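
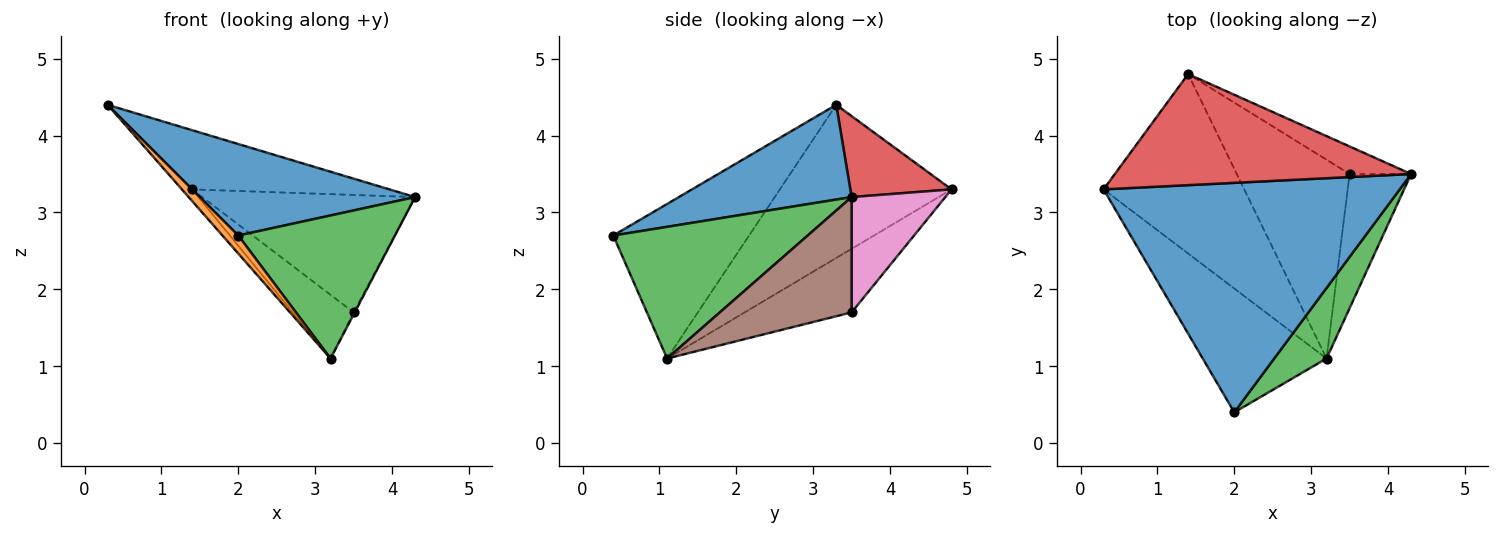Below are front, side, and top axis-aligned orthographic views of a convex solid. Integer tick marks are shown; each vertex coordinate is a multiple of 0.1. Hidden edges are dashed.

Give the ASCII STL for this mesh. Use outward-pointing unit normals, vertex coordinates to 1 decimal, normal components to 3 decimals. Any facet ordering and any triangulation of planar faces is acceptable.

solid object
 facet normal 0.285 -0.355 0.890
  outer loop
   vertex 2.0 0.4 2.7
   vertex 4.3 3.5 3.2
   vertex 0.3 3.3 4.4
  endloop
 endfacet
 facet normal -0.777 -0.091 -0.623
  outer loop
   vertex 3.2 1.1 1.1
   vertex 2.0 0.4 2.7
   vertex 0.3 3.3 4.4
  endloop
 endfacet
 facet normal 0.744 -0.600 0.296
  outer loop
   vertex 3.2 1.1 1.1
   vertex 4.3 3.5 3.2
   vertex 2.0 0.4 2.7
  endloop
 endfacet
 facet normal 0.235 0.457 0.858
  outer loop
   vertex 1.4 4.8 3.3
   vertex 0.3 3.3 4.4
   vertex 4.3 3.5 3.2
  endloop
 endfacet
 facet normal -0.736 0.044 -0.676
  outer loop
   vertex 1.4 4.8 3.3
   vertex 3.2 1.1 1.1
   vertex 0.3 3.3 4.4
  endloop
 endfacet
 facet normal 0.882 0.007 -0.471
  outer loop
   vertex 3.5 3.5 1.7
   vertex 4.3 3.5 3.2
   vertex 3.2 1.1 1.1
  endloop
 endfacet
 facet normal 0.394 0.895 -0.210
  outer loop
   vertex 3.5 3.5 1.7
   vertex 1.4 4.8 3.3
   vertex 4.3 3.5 3.2
  endloop
 endfacet
 facet normal -0.473 0.269 -0.839
  outer loop
   vertex 3.5 3.5 1.7
   vertex 3.2 1.1 1.1
   vertex 1.4 4.8 3.3
  endloop
 endfacet
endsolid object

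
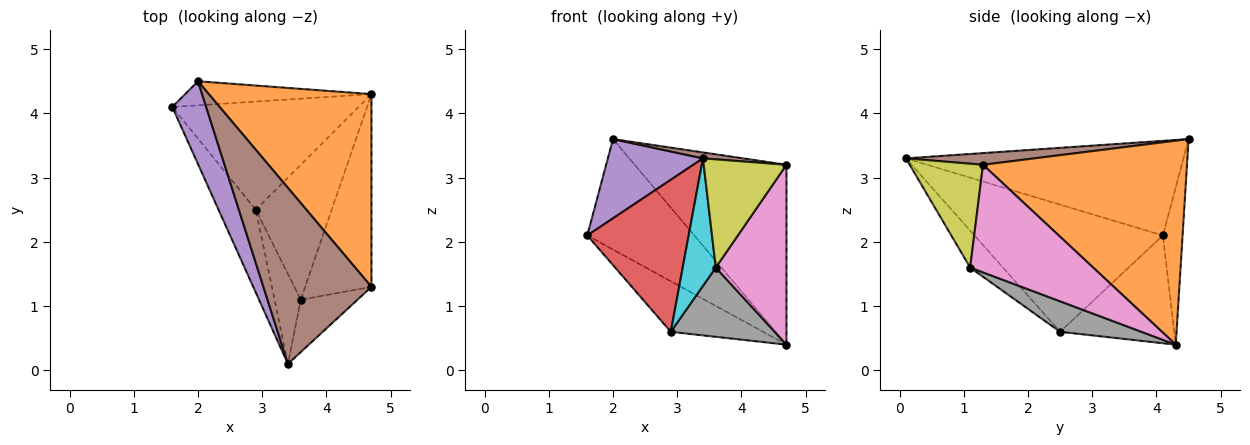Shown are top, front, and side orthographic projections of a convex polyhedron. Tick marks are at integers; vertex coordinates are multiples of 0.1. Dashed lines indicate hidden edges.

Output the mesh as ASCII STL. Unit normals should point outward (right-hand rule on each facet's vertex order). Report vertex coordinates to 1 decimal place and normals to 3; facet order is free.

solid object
 facet normal -0.177 0.962 -0.209
  outer loop
   vertex 2.0 4.5 3.6
   vertex 4.7 4.3 0.4
   vertex 1.6 4.1 2.1
  endloop
 endfacet
 facet normal 0.676 0.503 0.539
  outer loop
   vertex 2.0 4.5 3.6
   vertex 4.7 1.3 3.2
   vertex 4.7 4.3 0.4
  endloop
 endfacet
 facet normal -0.464 0.375 -0.802
  outer loop
   vertex 2.9 2.5 0.6
   vertex 1.6 4.1 2.1
   vertex 4.7 4.3 0.4
  endloop
 endfacet
 facet normal -0.853 -0.459 -0.250
  outer loop
   vertex 3.4 0.1 3.3
   vertex 1.6 4.1 2.1
   vertex 2.9 2.5 0.6
  endloop
 endfacet
 facet normal -0.896 -0.307 0.321
  outer loop
   vertex 3.4 0.1 3.3
   vertex 2.0 4.5 3.6
   vertex 1.6 4.1 2.1
  endloop
 endfacet
 facet normal 0.107 -0.034 0.994
  outer loop
   vertex 3.4 0.1 3.3
   vertex 4.7 1.3 3.2
   vertex 2.0 4.5 3.6
  endloop
 endfacet
 facet normal 0.765 -0.440 -0.471
  outer loop
   vertex 3.6 1.1 1.6
   vertex 4.7 4.3 0.4
   vertex 4.7 1.3 3.2
  endloop
 endfacet
 facet normal 0.337 -0.430 -0.838
  outer loop
   vertex 3.6 1.1 1.6
   vertex 2.9 2.5 0.6
   vertex 4.7 4.3 0.4
  endloop
 endfacet
 facet normal 0.623 -0.704 -0.341
  outer loop
   vertex 3.6 1.1 1.6
   vertex 4.7 1.3 3.2
   vertex 3.4 0.1 3.3
  endloop
 endfacet
 facet normal -0.630 -0.635 -0.447
  outer loop
   vertex 3.6 1.1 1.6
   vertex 3.4 0.1 3.3
   vertex 2.9 2.5 0.6
  endloop
 endfacet
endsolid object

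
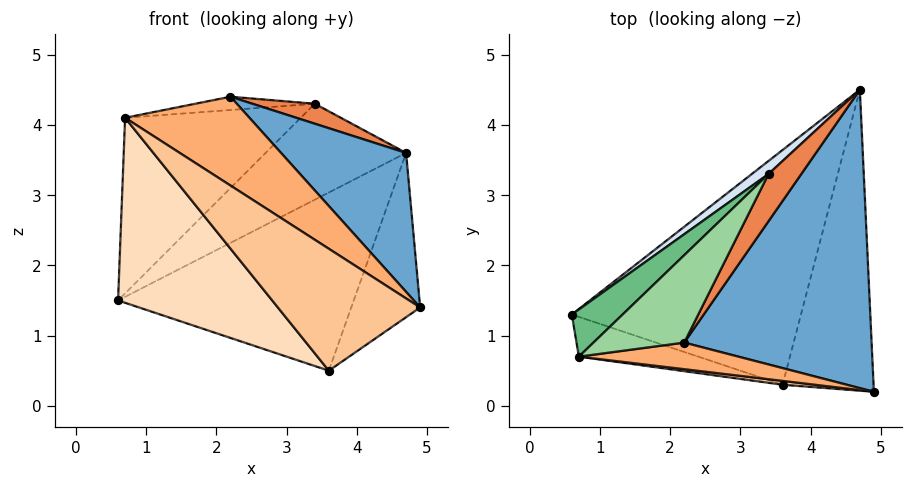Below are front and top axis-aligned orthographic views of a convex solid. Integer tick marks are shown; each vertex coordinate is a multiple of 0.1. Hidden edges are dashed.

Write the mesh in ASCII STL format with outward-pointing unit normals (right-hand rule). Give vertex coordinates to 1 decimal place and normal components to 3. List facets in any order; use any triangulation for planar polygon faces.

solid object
 facet normal 0.668 -0.314 0.675
  outer loop
   vertex 2.2 0.9 4.4
   vertex 4.9 0.2 1.4
   vertex 4.7 4.5 3.6
  endloop
 endfacet
 facet normal -0.064 0.603 -0.795
  outer loop
   vertex 3.6 0.3 0.5
   vertex 0.6 1.3 1.5
   vertex 4.7 4.5 3.6
  endloop
 endfacet
 facet normal 0.542 0.403 -0.738
  outer loop
   vertex 3.6 0.3 0.5
   vertex 4.7 4.5 3.6
   vertex 4.9 0.2 1.4
  endloop
 endfacet
 facet normal -0.644 0.758 0.103
  outer loop
   vertex 3.4 3.3 4.3
   vertex 4.7 4.5 3.6
   vertex 0.6 1.3 1.5
  endloop
 endfacet
 facet normal 0.650 -0.296 0.700
  outer loop
   vertex 3.4 3.3 4.3
   vertex 2.2 0.9 4.4
   vertex 4.7 4.5 3.6
  endloop
 endfacet
 facet normal 0.070 -0.956 0.286
  outer loop
   vertex 0.7 0.7 4.1
   vertex 4.9 0.2 1.4
   vertex 2.2 0.9 4.4
  endloop
 endfacet
 facet normal -0.098 -0.995 0.031
  outer loop
   vertex 0.7 0.7 4.1
   vertex 3.6 0.3 0.5
   vertex 4.9 0.2 1.4
  endloop
 endfacet
 facet normal -0.368 -0.909 -0.196
  outer loop
   vertex 0.7 0.7 4.1
   vertex 0.6 1.3 1.5
   vertex 3.6 0.3 0.5
  endloop
 endfacet
 facet normal -0.688 0.700 0.188
  outer loop
   vertex 0.7 0.7 4.1
   vertex 3.4 3.3 4.3
   vertex 0.6 1.3 1.5
  endloop
 endfacet
 facet normal -0.213 0.147 0.966
  outer loop
   vertex 0.7 0.7 4.1
   vertex 2.2 0.9 4.4
   vertex 3.4 3.3 4.3
  endloop
 endfacet
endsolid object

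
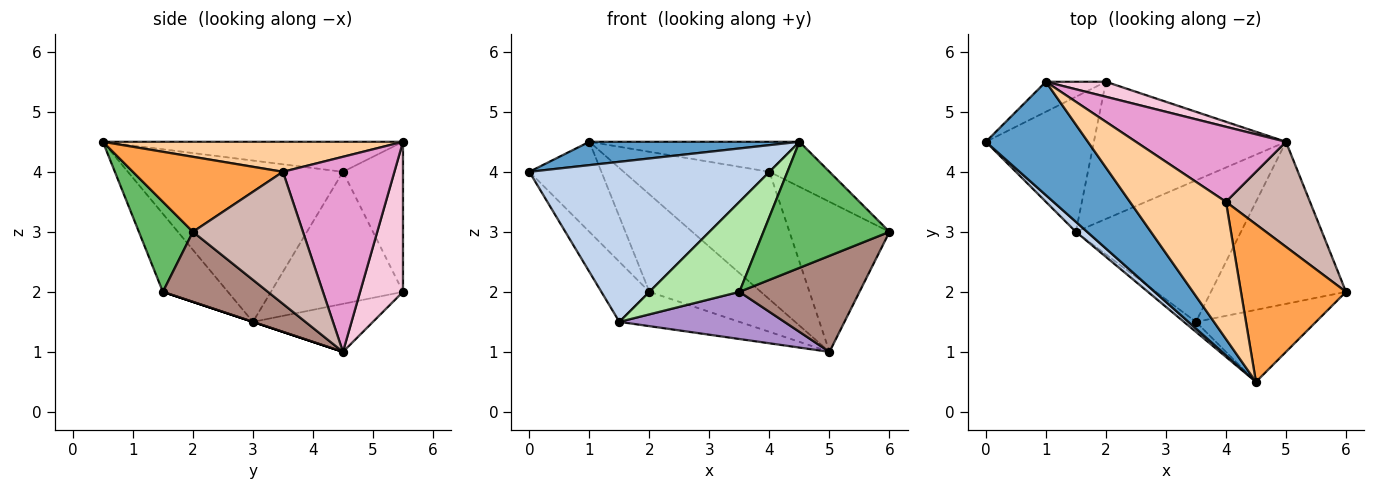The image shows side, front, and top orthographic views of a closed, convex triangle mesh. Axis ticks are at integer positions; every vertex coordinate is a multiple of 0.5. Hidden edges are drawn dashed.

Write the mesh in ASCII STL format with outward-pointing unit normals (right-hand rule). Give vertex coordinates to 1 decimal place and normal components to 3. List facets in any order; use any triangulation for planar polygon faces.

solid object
 facet normal -0.277 -0.194 0.941
  outer loop
   vertex 1.0 5.5 4.5
   vertex 0.0 4.5 4.0
   vertex 4.5 0.5 4.5
  endloop
 endfacet
 facet normal -0.667 -0.744 0.047
  outer loop
   vertex 1.5 3.0 1.5
   vertex 4.5 0.5 4.5
   vertex 0.0 4.5 4.0
  endloop
 endfacet
 facet normal 0.566 0.226 0.793
  outer loop
   vertex 4.0 3.5 4.0
   vertex 4.5 0.5 4.5
   vertex 6.0 2.0 3.0
  endloop
 endfacet
 facet normal 0.292 0.204 0.934
  outer loop
   vertex 4.0 3.5 4.0
   vertex 1.0 5.5 4.5
   vertex 4.5 0.5 4.5
  endloop
 endfacet
 facet normal 0.349 -0.814 -0.465
  outer loop
   vertex 3.5 1.5 2.0
   vertex 6.0 2.0 3.0
   vertex 4.5 0.5 4.5
  endloop
 endfacet
 facet normal -0.583 -0.807 -0.090
  outer loop
   vertex 3.5 1.5 2.0
   vertex 4.5 0.5 4.5
   vertex 1.5 3.0 1.5
  endloop
 endfacet
 facet normal -0.620 0.744 -0.248
  outer loop
   vertex 2.0 5.5 2.0
   vertex 0.0 4.5 4.0
   vertex 1.0 5.5 4.5
  endloop
 endfacet
 facet normal -0.745 0.271 -0.610
  outer loop
   vertex 2.0 5.5 2.0
   vertex 1.5 3.0 1.5
   vertex 0.0 4.5 4.0
  endloop
 endfacet
 facet normal 0.000 -0.316 -0.949
  outer loop
   vertex 5.0 4.5 1.0
   vertex 3.5 1.5 2.0
   vertex 1.5 3.0 1.5
  endloop
 endfacet
 facet normal -0.236 0.236 -0.943
  outer loop
   vertex 5.0 4.5 1.0
   vertex 1.5 3.0 1.5
   vertex 2.0 5.5 2.0
  endloop
 endfacet
 facet normal 0.407 -0.466 -0.786
  outer loop
   vertex 5.0 4.5 1.0
   vertex 6.0 2.0 3.0
   vertex 3.5 1.5 2.0
  endloop
 endfacet
 facet normal 0.669 0.609 0.426
  outer loop
   vertex 5.0 4.5 1.0
   vertex 4.0 3.5 4.0
   vertex 6.0 2.0 3.0
  endloop
 endfacet
 facet normal 0.550 0.720 0.423
  outer loop
   vertex 5.0 4.5 1.0
   vertex 1.0 5.5 4.5
   vertex 4.0 3.5 4.0
  endloop
 endfacet
 facet normal 0.355 0.924 0.142
  outer loop
   vertex 5.0 4.5 1.0
   vertex 2.0 5.5 2.0
   vertex 1.0 5.5 4.5
  endloop
 endfacet
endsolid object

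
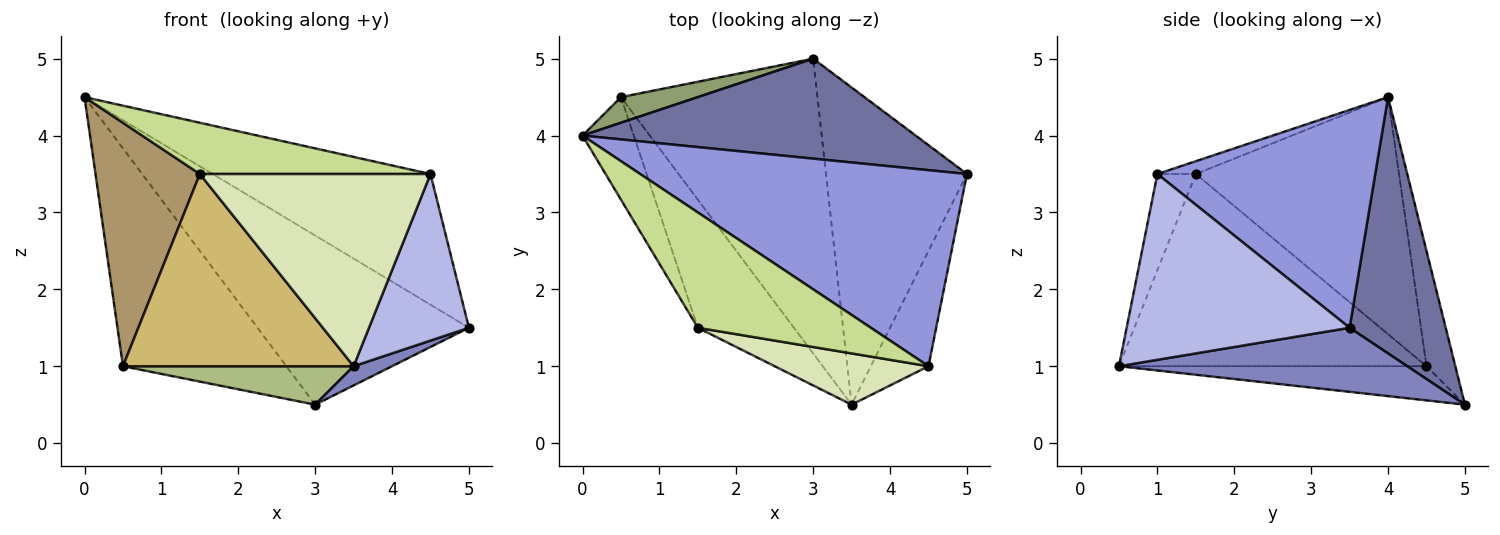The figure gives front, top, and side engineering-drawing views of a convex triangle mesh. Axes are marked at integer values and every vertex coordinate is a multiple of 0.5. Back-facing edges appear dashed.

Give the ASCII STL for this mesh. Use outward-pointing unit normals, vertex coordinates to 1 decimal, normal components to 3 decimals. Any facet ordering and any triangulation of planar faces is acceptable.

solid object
 facet normal 0.364 0.802 0.474
  outer loop
   vertex 3.0 5.0 0.5
   vertex 0.0 4.0 4.5
   vertex 5.0 3.5 1.5
  endloop
 endfacet
 facet normal 0.413 -0.055 -0.909
  outer loop
   vertex 3.0 5.0 0.5
   vertex 5.0 3.5 1.5
   vertex 3.5 0.5 1.0
  endloop
 endfacet
 facet normal 0.485 0.485 0.728
  outer loop
   vertex 4.5 1.0 3.5
   vertex 5.0 3.5 1.5
   vertex 0.0 4.0 4.5
  endloop
 endfacet
 facet normal 0.878 -0.394 -0.272
  outer loop
   vertex 4.5 1.0 3.5
   vertex 3.5 0.5 1.0
   vertex 5.0 3.5 1.5
  endloop
 endfacet
 facet normal -0.173 0.978 0.115
  outer loop
   vertex 0.5 4.5 1.0
   vertex 0.0 4.0 4.5
   vertex 3.0 5.0 0.5
  endloop
 endfacet
 facet normal -0.170 -0.127 -0.977
  outer loop
   vertex 0.5 4.5 1.0
   vertex 3.0 5.0 0.5
   vertex 3.5 0.5 1.0
  endloop
 endfacet
 facet normal -0.068 -0.405 0.912
  outer loop
   vertex 1.5 1.5 3.5
   vertex 4.5 1.0 3.5
   vertex 0.0 4.0 4.5
  endloop
 endfacet
 facet normal -0.159 -0.954 0.254
  outer loop
   vertex 1.5 1.5 3.5
   vertex 3.5 0.5 1.0
   vertex 4.5 1.0 3.5
  endloop
 endfacet
 facet normal -0.874 -0.449 -0.189
  outer loop
   vertex 1.5 1.5 3.5
   vertex 0.0 4.0 4.5
   vertex 0.5 4.5 1.0
  endloop
 endfacet
 facet normal -0.743 -0.557 -0.371
  outer loop
   vertex 1.5 1.5 3.5
   vertex 0.5 4.5 1.0
   vertex 3.5 0.5 1.0
  endloop
 endfacet
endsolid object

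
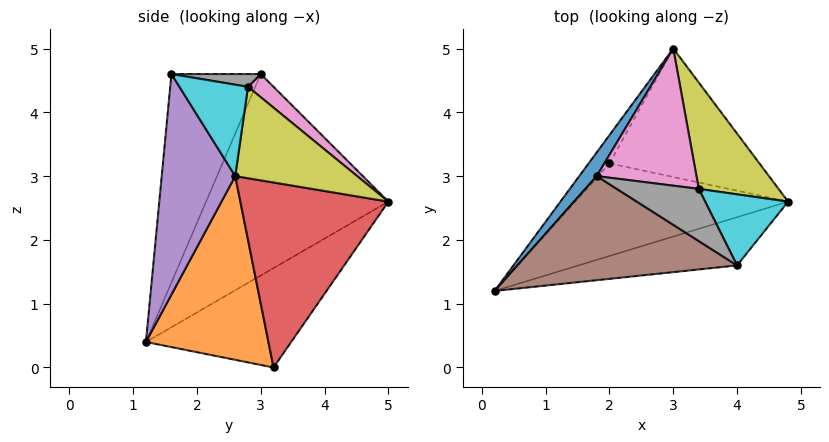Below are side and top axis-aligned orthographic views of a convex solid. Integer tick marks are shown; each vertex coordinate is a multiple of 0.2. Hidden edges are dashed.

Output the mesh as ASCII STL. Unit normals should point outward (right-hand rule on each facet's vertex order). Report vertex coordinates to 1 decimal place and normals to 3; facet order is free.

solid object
 facet normal -0.822 0.565 0.071
  outer loop
   vertex 1.8 3.0 4.6
   vertex 3.0 5.0 2.6
   vertex 0.2 1.2 0.4
  endloop
 endfacet
 facet normal 0.525 -0.594 -0.609
  outer loop
   vertex 2.0 3.2 0.0
   vertex 4.8 2.6 3.0
   vertex 0.2 1.2 0.4
  endloop
 endfacet
 facet normal -0.749 0.643 -0.157
  outer loop
   vertex 2.0 3.2 0.0
   vertex 0.2 1.2 0.4
   vertex 3.0 5.0 2.6
  endloop
 endfacet
 facet normal 0.701 0.431 -0.568
  outer loop
   vertex 2.0 3.2 0.0
   vertex 3.0 5.0 2.6
   vertex 4.8 2.6 3.0
  endloop
 endfacet
 facet normal 0.434 -0.846 -0.312
  outer loop
   vertex 4.0 1.6 4.6
   vertex 0.2 1.2 0.4
   vertex 4.8 2.6 3.0
  endloop
 endfacet
 facet normal -0.467 -0.734 0.493
  outer loop
   vertex 4.0 1.6 4.6
   vertex 1.8 3.0 4.6
   vertex 0.2 1.2 0.4
  endloop
 endfacet
 facet normal 0.174 0.642 0.747
  outer loop
   vertex 3.4 2.8 4.4
   vertex 3.0 5.0 2.6
   vertex 1.8 3.0 4.6
  endloop
 endfacet
 facet normal 0.149 0.235 0.960
  outer loop
   vertex 3.4 2.8 4.4
   vertex 1.8 3.0 4.6
   vertex 4.0 1.6 4.6
  endloop
 endfacet
 facet normal 0.625 0.559 0.545
  outer loop
   vertex 3.4 2.8 4.4
   vertex 4.8 2.6 3.0
   vertex 3.0 5.0 2.6
  endloop
 endfacet
 facet normal 0.667 0.434 0.605
  outer loop
   vertex 3.4 2.8 4.4
   vertex 4.0 1.6 4.6
   vertex 4.8 2.6 3.0
  endloop
 endfacet
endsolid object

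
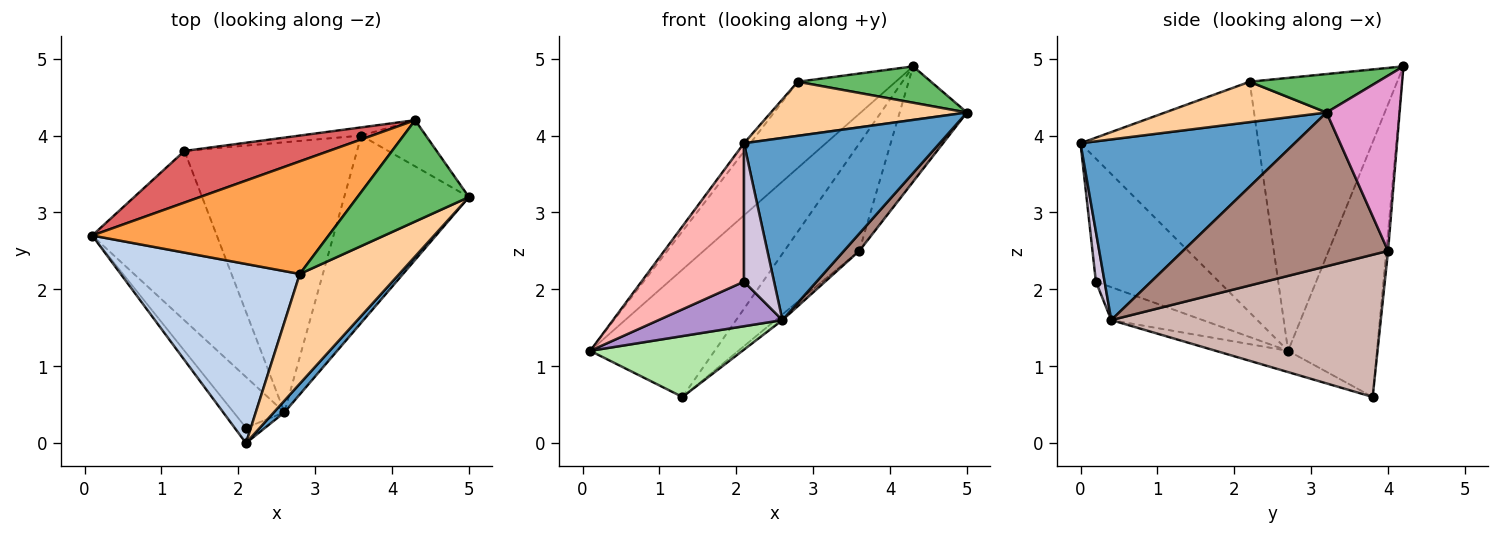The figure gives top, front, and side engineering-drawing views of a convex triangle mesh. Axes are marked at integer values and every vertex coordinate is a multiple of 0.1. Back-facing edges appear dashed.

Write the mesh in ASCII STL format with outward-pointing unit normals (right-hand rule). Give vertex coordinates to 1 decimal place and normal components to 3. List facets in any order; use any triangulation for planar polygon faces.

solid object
 facet normal 0.738 -0.674 0.043
  outer loop
   vertex 2.6 0.4 1.6
   vertex 5.0 3.2 4.3
   vertex 2.1 0.0 3.9
  endloop
 endfacet
 facet normal -0.790 0.028 0.613
  outer loop
   vertex 2.8 2.2 4.7
   vertex 0.1 2.7 1.2
   vertex 2.1 0.0 3.9
  endloop
 endfacet
 facet normal -0.676 0.448 0.585
  outer loop
   vertex 2.8 2.2 4.7
   vertex 4.3 4.2 4.9
   vertex 0.1 2.7 1.2
  endloop
 endfacet
 facet normal 0.342 -0.415 0.843
  outer loop
   vertex 2.8 2.2 4.7
   vertex 2.1 0.0 3.9
   vertex 5.0 3.2 4.3
  endloop
 endfacet
 facet normal 0.309 -0.321 0.895
  outer loop
   vertex 2.8 2.2 4.7
   vertex 5.0 3.2 4.3
   vertex 4.3 4.2 4.9
  endloop
 endfacet
 facet normal -0.159 -0.334 -0.929
  outer loop
   vertex 1.3 3.8 0.6
   vertex 2.6 0.4 1.6
   vertex 0.1 2.7 1.2
  endloop
 endfacet
 facet normal -0.552 0.773 0.313
  outer loop
   vertex 1.3 3.8 0.6
   vertex 0.1 2.7 1.2
   vertex 4.3 4.2 4.9
  endloop
 endfacet
 facet normal -0.766 -0.639 -0.071
  outer loop
   vertex 2.1 0.2 2.1
   vertex 2.1 0.0 3.9
   vertex 0.1 2.7 1.2
  endloop
 endfacet
 facet normal -0.438 -0.593 -0.675
  outer loop
   vertex 2.1 0.2 2.1
   vertex 0.1 2.7 1.2
   vertex 2.6 0.4 1.6
  endloop
 endfacet
 facet normal 0.276 -0.955 -0.106
  outer loop
   vertex 2.1 0.2 2.1
   vertex 2.6 0.4 1.6
   vertex 2.1 0.0 3.9
  endloop
 endfacet
 facet normal 0.775 -0.058 -0.629
  outer loop
   vertex 3.6 4.0 2.5
   vertex 5.0 3.2 4.3
   vertex 2.6 0.4 1.6
  endloop
 endfacet
 facet normal 0.636 0.016 -0.772
  outer loop
   vertex 3.6 4.0 2.5
   vertex 2.6 0.4 1.6
   vertex 1.3 3.8 0.6
  endloop
 endfacet
 facet normal 0.710 0.654 -0.262
  outer loop
   vertex 3.6 4.0 2.5
   vertex 4.3 4.2 4.9
   vertex 5.0 3.2 4.3
  endloop
 endfacet
 facet normal -0.024 0.997 -0.076
  outer loop
   vertex 3.6 4.0 2.5
   vertex 1.3 3.8 0.6
   vertex 4.3 4.2 4.9
  endloop
 endfacet
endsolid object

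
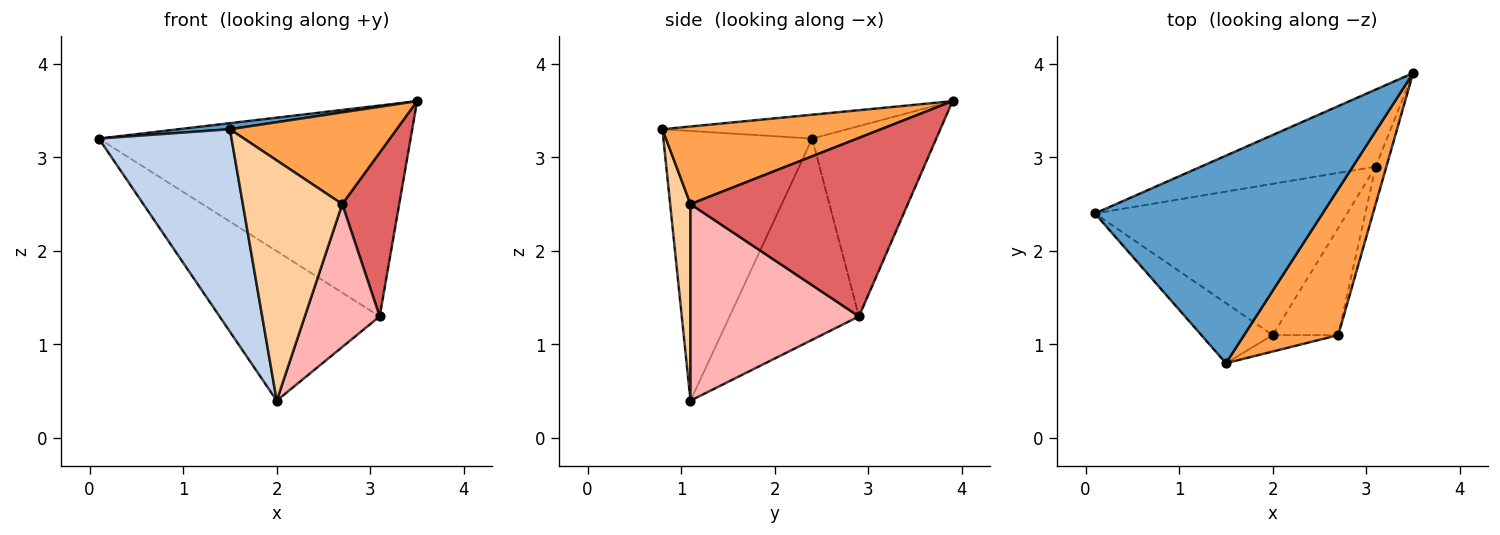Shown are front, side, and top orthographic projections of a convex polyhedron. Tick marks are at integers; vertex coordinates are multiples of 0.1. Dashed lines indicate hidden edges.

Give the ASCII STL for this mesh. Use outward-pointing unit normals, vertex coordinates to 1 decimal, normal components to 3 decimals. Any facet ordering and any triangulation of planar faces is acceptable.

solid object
 facet normal -0.104 -0.029 0.994
  outer loop
   vertex 1.5 0.8 3.3
   vertex 3.5 3.9 3.6
   vertex 0.1 2.4 3.2
  endloop
 endfacet
 facet normal -0.732 -0.653 -0.194
  outer loop
   vertex 2.0 1.1 0.4
   vertex 1.5 0.8 3.3
   vertex 0.1 2.4 3.2
  endloop
 endfacet
 facet normal 0.572 -0.436 0.695
  outer loop
   vertex 2.7 1.1 2.5
   vertex 3.5 3.9 3.6
   vertex 1.5 0.8 3.3
  endloop
 endfacet
 facet normal 0.200 -0.978 -0.067
  outer loop
   vertex 2.7 1.1 2.5
   vertex 1.5 0.8 3.3
   vertex 2.0 1.1 0.4
  endloop
 endfacet
 facet normal -0.350 0.880 -0.322
  outer loop
   vertex 3.1 2.9 1.3
   vertex 0.1 2.4 3.2
   vertex 3.5 3.9 3.6
  endloop
 endfacet
 facet normal -0.494 0.611 -0.619
  outer loop
   vertex 3.1 2.9 1.3
   vertex 2.0 1.1 0.4
   vertex 0.1 2.4 3.2
  endloop
 endfacet
 facet normal 0.966 -0.253 -0.058
  outer loop
   vertex 3.1 2.9 1.3
   vertex 3.5 3.9 3.6
   vertex 2.7 1.1 2.5
  endloop
 endfacet
 facet normal 0.874 -0.389 -0.291
  outer loop
   vertex 3.1 2.9 1.3
   vertex 2.7 1.1 2.5
   vertex 2.0 1.1 0.4
  endloop
 endfacet
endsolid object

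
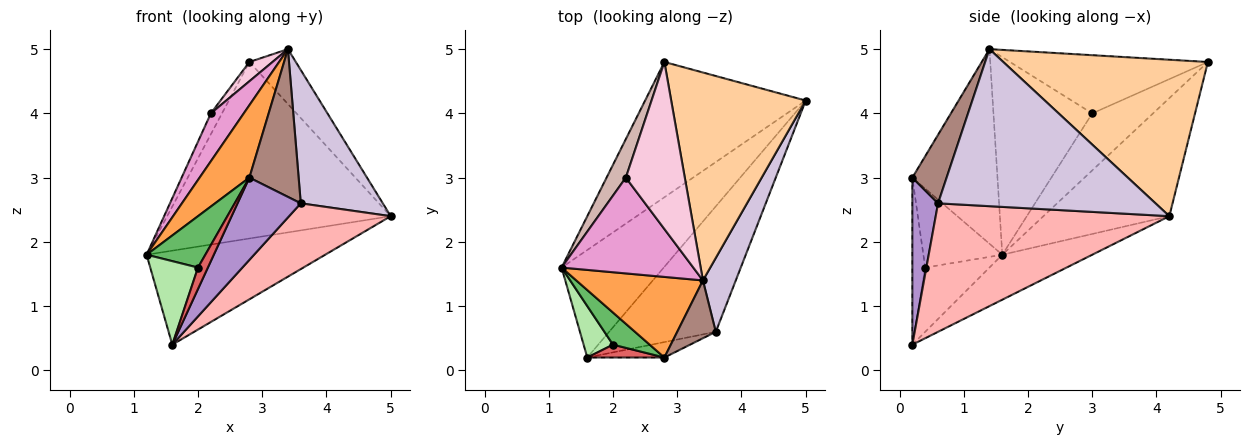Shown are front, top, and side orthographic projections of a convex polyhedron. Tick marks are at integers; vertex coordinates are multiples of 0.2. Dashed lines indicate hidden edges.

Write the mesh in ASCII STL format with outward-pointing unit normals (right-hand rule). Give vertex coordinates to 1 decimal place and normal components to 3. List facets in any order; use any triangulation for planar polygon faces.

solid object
 facet normal -0.408 0.725 -0.555
  outer loop
   vertex 2.8 4.8 4.8
   vertex 5.0 4.2 2.4
   vertex 1.2 1.6 1.8
  endloop
 endfacet
 facet normal -0.315 0.625 -0.715
  outer loop
   vertex 1.6 0.2 0.4
   vertex 1.2 1.6 1.8
   vertex 5.0 4.2 2.4
  endloop
 endfacet
 facet normal -0.753 -0.440 0.490
  outer loop
   vertex 3.4 1.4 5.0
   vertex 1.2 1.6 1.8
   vertex 2.8 0.2 3.0
  endloop
 endfacet
 facet normal 0.747 0.170 0.643
  outer loop
   vertex 3.4 1.4 5.0
   vertex 5.0 4.2 2.4
   vertex 2.8 4.8 4.8
  endloop
 endfacet
 facet normal -0.752 -0.559 0.350
  outer loop
   vertex 2.0 0.4 1.6
   vertex 2.8 0.2 3.0
   vertex 1.2 1.6 1.8
  endloop
 endfacet
 facet normal -0.754 -0.560 0.345
  outer loop
   vertex 2.0 0.4 1.6
   vertex 1.2 1.6 1.8
   vertex 1.6 0.2 0.4
  endloop
 endfacet
 facet normal -0.744 -0.573 0.344
  outer loop
   vertex 2.0 0.4 1.6
   vertex 1.6 0.2 0.4
   vertex 2.8 0.2 3.0
  endloop
 endfacet
 facet normal 0.730 -0.317 -0.606
  outer loop
   vertex 3.6 0.6 2.6
   vertex 1.6 0.2 0.4
   vertex 5.0 4.2 2.4
  endloop
 endfacet
 facet normal 0.371 -0.913 -0.171
  outer loop
   vertex 3.6 0.6 2.6
   vertex 2.8 0.2 3.0
   vertex 1.6 0.2 0.4
  endloop
 endfacet
 facet normal 0.918 -0.346 0.192
  outer loop
   vertex 3.6 0.6 2.6
   vertex 5.0 4.2 2.4
   vertex 3.4 1.4 5.0
  endloop
 endfacet
 facet normal 0.544 -0.782 0.306
  outer loop
   vertex 3.6 0.6 2.6
   vertex 3.4 1.4 5.0
   vertex 2.8 0.2 3.0
  endloop
 endfacet
 facet normal -0.933 0.171 0.316
  outer loop
   vertex 2.2 3.0 4.0
   vertex 2.8 4.8 4.8
   vertex 1.2 1.6 1.8
  endloop
 endfacet
 facet normal -0.802 -0.267 0.535
  outer loop
   vertex 2.2 3.0 4.0
   vertex 1.2 1.6 1.8
   vertex 3.4 1.4 5.0
  endloop
 endfacet
 facet normal -0.700 -0.082 0.709
  outer loop
   vertex 2.2 3.0 4.0
   vertex 3.4 1.4 5.0
   vertex 2.8 4.8 4.8
  endloop
 endfacet
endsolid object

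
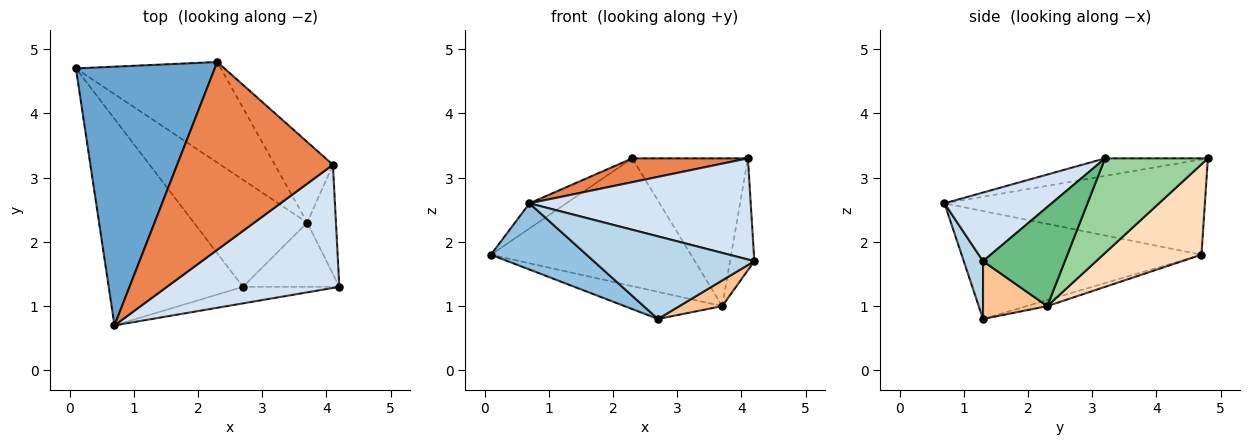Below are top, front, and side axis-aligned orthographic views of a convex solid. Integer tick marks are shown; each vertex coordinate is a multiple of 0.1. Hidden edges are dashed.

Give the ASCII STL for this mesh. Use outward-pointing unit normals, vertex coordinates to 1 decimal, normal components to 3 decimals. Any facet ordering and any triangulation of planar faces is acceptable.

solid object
 facet normal -0.564 0.080 0.822
  outer loop
   vertex 2.3 4.8 3.3
   vertex 0.1 4.7 1.8
   vertex 0.7 0.7 2.6
  endloop
 endfacet
 facet normal -0.608 -0.242 -0.756
  outer loop
   vertex 2.7 1.3 0.8
   vertex 0.7 0.7 2.6
   vertex 0.1 4.7 1.8
  endloop
 endfacet
 facet normal 0.117 -0.974 -0.195
  outer loop
   vertex 2.7 1.3 0.8
   vertex 4.2 1.3 1.7
   vertex 0.7 0.7 2.6
  endloop
 endfacet
 facet normal 0.294 -0.607 0.739
  outer loop
   vertex 4.1 3.2 3.3
   vertex 0.7 0.7 2.6
   vertex 4.2 1.3 1.7
  endloop
 endfacet
 facet normal -0.111 -0.125 0.986
  outer loop
   vertex 4.1 3.2 3.3
   vertex 2.3 4.8 3.3
   vertex 0.7 0.7 2.6
  endloop
 endfacet
 facet normal -0.052 0.245 -0.968
  outer loop
   vertex 3.7 2.3 1.0
   vertex 2.7 1.3 0.8
   vertex 0.1 4.7 1.8
  endloop
 endfacet
 facet normal 0.487 -0.324 -0.811
  outer loop
   vertex 3.7 2.3 1.0
   vertex 4.2 1.3 1.7
   vertex 2.7 1.3 0.8
  endloop
 endfacet
 facet normal 0.360 0.733 -0.577
  outer loop
   vertex 3.7 2.3 1.0
   vertex 0.1 4.7 1.8
   vertex 2.3 4.8 3.3
  endloop
 endfacet
 facet normal 0.924 0.274 -0.268
  outer loop
   vertex 3.7 2.3 1.0
   vertex 4.1 3.2 3.3
   vertex 4.2 1.3 1.7
  endloop
 endfacet
 facet normal 0.615 0.692 -0.378
  outer loop
   vertex 3.7 2.3 1.0
   vertex 2.3 4.8 3.3
   vertex 4.1 3.2 3.3
  endloop
 endfacet
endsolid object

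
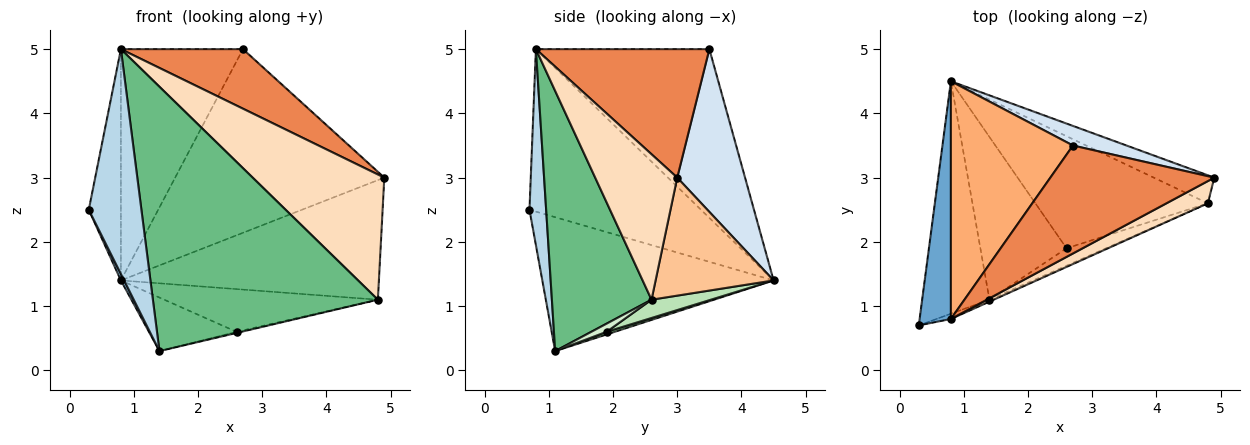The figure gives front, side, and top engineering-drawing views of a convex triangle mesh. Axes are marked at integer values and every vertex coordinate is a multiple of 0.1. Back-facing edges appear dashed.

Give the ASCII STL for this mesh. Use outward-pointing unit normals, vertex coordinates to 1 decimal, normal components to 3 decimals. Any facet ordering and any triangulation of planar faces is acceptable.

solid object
 facet normal -0.966 0.181 0.186
  outer loop
   vertex 0.8 0.8 5.0
   vertex 0.8 4.5 1.4
   vertex 0.3 0.7 2.5
  endloop
 endfacet
 facet normal -0.893 -0.012 -0.449
  outer loop
   vertex 1.4 1.1 0.3
   vertex 0.3 0.7 2.5
   vertex 0.8 4.5 1.4
  endloop
 endfacet
 facet normal 0.302 -0.953 -0.022
  outer loop
   vertex 1.4 1.1 0.3
   vertex 0.8 0.8 5.0
   vertex 0.3 0.7 2.5
  endloop
 endfacet
 facet normal 0.307 0.946 0.101
  outer loop
   vertex 2.7 3.5 5.0
   vertex 4.9 3.0 3.0
   vertex 0.8 4.5 1.4
  endloop
 endfacet
 facet normal 0.566 -0.398 0.722
  outer loop
   vertex 2.7 3.5 5.0
   vertex 0.8 0.8 5.0
   vertex 4.9 3.0 3.0
  endloop
 endfacet
 facet normal -0.704 0.495 0.509
  outer loop
   vertex 2.7 3.5 5.0
   vertex 0.8 4.5 1.4
   vertex 0.8 0.8 5.0
  endloop
 endfacet
 facet normal 0.407 0.889 -0.209
  outer loop
   vertex 4.8 2.6 1.1
   vertex 0.8 4.5 1.4
   vertex 4.9 3.0 3.0
  endloop
 endfacet
 facet normal 0.523 -0.839 0.149
  outer loop
   vertex 4.8 2.6 1.1
   vertex 4.9 3.0 3.0
   vertex 0.8 0.8 5.0
  endloop
 endfacet
 facet normal 0.405 -0.914 -0.007
  outer loop
   vertex 4.8 2.6 1.1
   vertex 0.8 0.8 5.0
   vertex 1.4 1.1 0.3
  endloop
 endfacet
 facet normal 0.029 0.312 -0.950
  outer loop
   vertex 2.6 1.9 0.6
   vertex 1.4 1.1 0.3
   vertex 0.8 4.5 1.4
  endloop
 endfacet
 facet normal 0.099 0.354 -0.930
  outer loop
   vertex 2.6 1.9 0.6
   vertex 0.8 4.5 1.4
   vertex 4.8 2.6 1.1
  endloop
 endfacet
 facet normal 0.202 0.064 -0.977
  outer loop
   vertex 2.6 1.9 0.6
   vertex 4.8 2.6 1.1
   vertex 1.4 1.1 0.3
  endloop
 endfacet
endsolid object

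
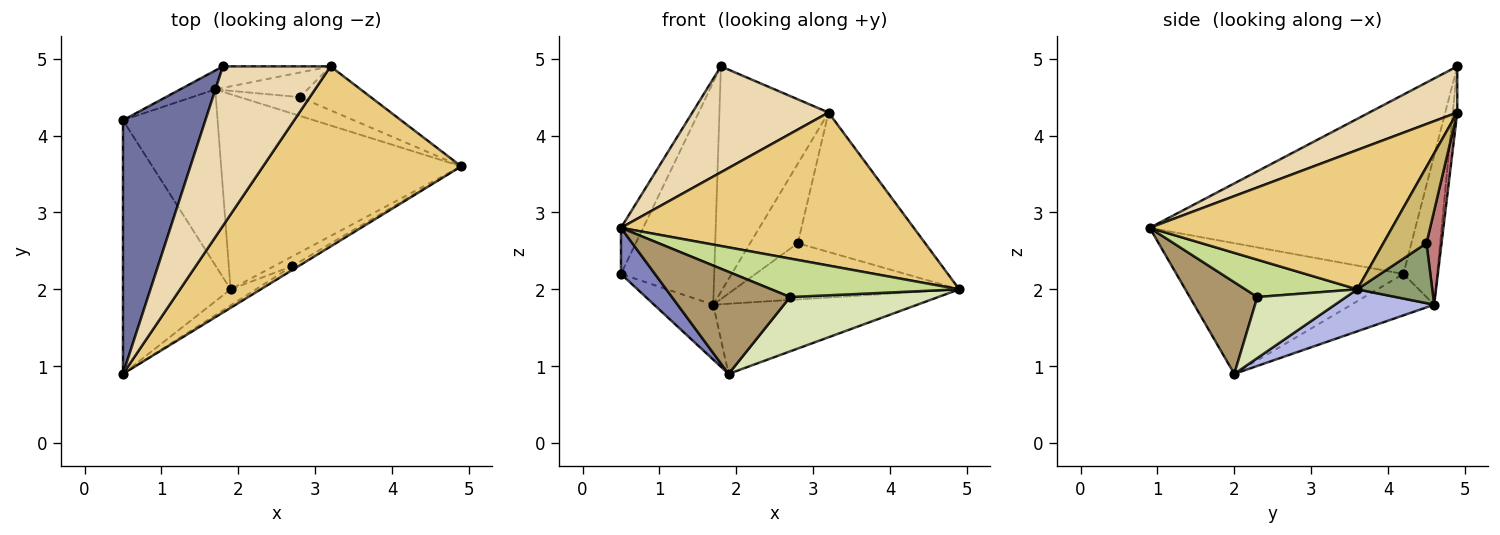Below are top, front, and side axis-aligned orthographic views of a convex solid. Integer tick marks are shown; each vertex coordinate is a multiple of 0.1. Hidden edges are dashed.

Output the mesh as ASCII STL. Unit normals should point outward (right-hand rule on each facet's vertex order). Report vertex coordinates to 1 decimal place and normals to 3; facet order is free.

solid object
 facet normal -0.906 0.076 0.417
  outer loop
   vertex 1.8 4.9 4.9
   vertex 0.5 4.2 2.2
   vertex 0.5 0.9 2.8
  endloop
 endfacet
 facet normal -0.767 -0.115 -0.632
  outer loop
   vertex 1.9 2.0 0.9
   vertex 0.5 0.9 2.8
   vertex 0.5 4.2 2.2
  endloop
 endfacet
 facet normal -0.385 0.275 -0.881
  outer loop
   vertex 1.7 4.6 1.8
   vertex 1.9 2.0 0.9
   vertex 0.5 4.2 2.2
  endloop
 endfacet
 facet normal 0.162 0.334 -0.929
  outer loop
   vertex 1.7 4.6 1.8
   vertex 4.9 3.6 2.0
   vertex 1.9 2.0 0.9
  endloop
 endfacet
 facet normal 0.302 0.905 -0.302
  outer loop
   vertex 1.7 4.6 1.8
   vertex 2.8 4.5 2.6
   vertex 4.9 3.6 2.0
  endloop
 endfacet
 facet normal -0.339 0.937 -0.080
  outer loop
   vertex 1.7 4.6 1.8
   vertex 0.5 4.2 2.2
   vertex 1.8 4.9 4.9
  endloop
 endfacet
 facet normal 0.510 -0.856 -0.086
  outer loop
   vertex 2.7 2.3 1.9
   vertex 4.9 3.6 2.0
   vertex 0.5 0.9 2.8
  endloop
 endfacet
 facet normal 0.508 -0.848 -0.152
  outer loop
   vertex 2.7 2.3 1.9
   vertex 1.9 2.0 0.9
   vertex 4.9 3.6 2.0
  endloop
 endfacet
 facet normal 0.492 -0.860 -0.135
  outer loop
   vertex 2.7 2.3 1.9
   vertex 0.5 0.9 2.8
   vertex 1.9 2.0 0.9
  endloop
 endfacet
 facet normal 0.307 0.908 -0.286
  outer loop
   vertex 3.2 4.9 4.3
   vertex 4.9 3.6 2.0
   vertex 2.8 4.5 2.6
  endloop
 endfacet
 facet normal 0.472 -0.571 0.672
  outer loop
   vertex 3.2 4.9 4.3
   vertex 0.5 0.9 2.8
   vertex 4.9 3.6 2.0
  endloop
 endfacet
 facet normal 0.336 -0.521 0.784
  outer loop
   vertex 3.2 4.9 4.3
   vertex 1.8 4.9 4.9
   vertex 0.5 0.9 2.8
  endloop
 endfacet
 facet normal -0.041 0.995 -0.095
  outer loop
   vertex 3.2 4.9 4.3
   vertex 1.7 4.6 1.8
   vertex 1.8 4.9 4.9
  endloop
 endfacet
 facet normal 0.289 0.914 -0.283
  outer loop
   vertex 3.2 4.9 4.3
   vertex 2.8 4.5 2.6
   vertex 1.7 4.6 1.8
  endloop
 endfacet
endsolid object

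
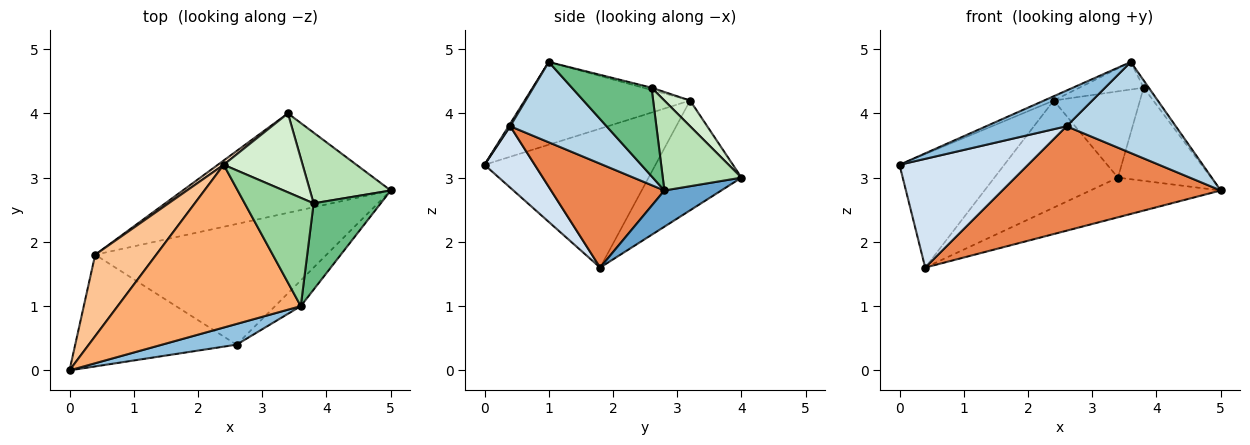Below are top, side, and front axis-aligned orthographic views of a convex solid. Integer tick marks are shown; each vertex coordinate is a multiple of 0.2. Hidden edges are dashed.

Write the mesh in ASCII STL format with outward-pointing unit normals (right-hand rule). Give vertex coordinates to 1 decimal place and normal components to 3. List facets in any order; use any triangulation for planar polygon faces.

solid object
 facet normal 0.160 0.366 -0.917
  outer loop
   vertex 0.4 1.8 1.6
   vertex 3.4 4.0 3.0
   vertex 5.0 2.8 2.8
  endloop
 endfacet
 facet normal 0.017 -0.865 0.502
  outer loop
   vertex 2.6 0.4 3.8
   vertex 3.6 1.0 4.8
   vertex 0.0 0.0 3.2
  endloop
 endfacet
 facet normal 0.647 -0.734 -0.207
  outer loop
   vertex 2.6 0.4 3.8
   vertex 5.0 2.8 2.8
   vertex 3.6 1.0 4.8
  endloop
 endfacet
 facet normal 0.263 -0.673 -0.691
  outer loop
   vertex 2.6 0.4 3.8
   vertex 0.0 0.0 3.2
   vertex 0.4 1.8 1.6
  endloop
 endfacet
 facet normal 0.321 -0.620 -0.716
  outer loop
   vertex 2.6 0.4 3.8
   vertex 0.4 1.8 1.6
   vertex 5.0 2.8 2.8
  endloop
 endfacet
 facet normal -0.412 0.024 0.911
  outer loop
   vertex 2.4 3.2 4.2
   vertex 0.0 0.0 3.2
   vertex 3.6 1.0 4.8
  endloop
 endfacet
 facet normal -0.798 0.489 0.351
  outer loop
   vertex 2.4 3.2 4.2
   vertex 0.4 1.8 1.6
   vertex 0.0 0.0 3.2
  endloop
 endfacet
 facet normal -0.601 0.799 0.032
  outer loop
   vertex 2.4 3.2 4.2
   vertex 3.4 4.0 3.0
   vertex 0.4 1.8 1.6
  endloop
 endfacet
 facet normal 0.796 0.051 0.603
  outer loop
   vertex 3.8 2.6 4.4
   vertex 3.6 1.0 4.8
   vertex 5.0 2.8 2.8
  endloop
 endfacet
 facet normal -0.033 0.246 0.969
  outer loop
   vertex 3.8 2.6 4.4
   vertex 2.4 3.2 4.2
   vertex 3.6 1.0 4.8
  endloop
 endfacet
 facet normal 0.558 0.661 0.501
  outer loop
   vertex 3.8 2.6 4.4
   vertex 5.0 2.8 2.8
   vertex 3.4 4.0 3.0
  endloop
 endfacet
 facet normal 0.215 0.721 0.659
  outer loop
   vertex 3.8 2.6 4.4
   vertex 3.4 4.0 3.0
   vertex 2.4 3.2 4.2
  endloop
 endfacet
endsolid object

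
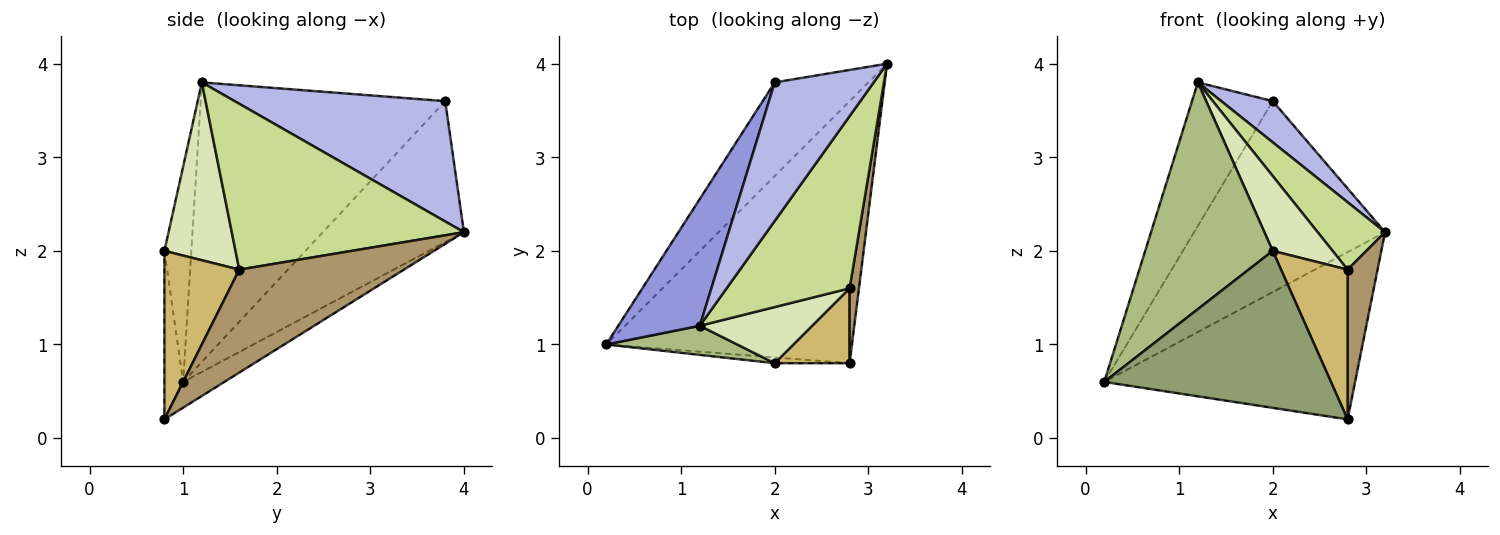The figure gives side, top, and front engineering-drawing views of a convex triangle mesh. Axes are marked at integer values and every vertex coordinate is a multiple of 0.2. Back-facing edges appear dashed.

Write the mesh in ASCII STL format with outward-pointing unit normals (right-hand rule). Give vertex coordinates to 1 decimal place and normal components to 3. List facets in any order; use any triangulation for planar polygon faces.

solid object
 facet normal -0.088 0.536 -0.840
  outer loop
   vertex 2.8 0.8 0.2
   vertex 0.2 1.0 0.6
   vertex 3.2 4.0 2.2
  endloop
 endfacet
 facet normal -0.553 0.748 -0.367
  outer loop
   vertex 2.0 3.8 3.6
   vertex 3.2 4.0 2.2
   vertex 0.2 1.0 0.6
  endloop
 endfacet
 facet normal -0.915 0.302 0.267
  outer loop
   vertex 2.0 3.8 3.6
   vertex 0.2 1.0 0.6
   vertex 1.2 1.2 3.8
  endloop
 endfacet
 facet normal 0.759 -0.186 0.624
  outer loop
   vertex 2.0 3.8 3.6
   vertex 1.2 1.2 3.8
   vertex 3.2 4.0 2.2
  endloop
 endfacet
 facet normal -0.082 -0.996 -0.037
  outer loop
   vertex 2.0 0.8 2.0
   vertex 0.2 1.0 0.6
   vertex 2.8 0.8 0.2
  endloop
 endfacet
 facet normal -0.205 -0.971 0.125
  outer loop
   vertex 2.0 0.8 2.0
   vertex 1.2 1.2 3.8
   vertex 0.2 1.0 0.6
  endloop
 endfacet
 facet normal 0.782 -0.227 0.580
  outer loop
   vertex 2.8 1.6 1.8
   vertex 3.2 4.0 2.2
   vertex 1.2 1.2 3.8
  endloop
 endfacet
 facet normal 0.689 -0.580 0.435
  outer loop
   vertex 2.8 1.6 1.8
   vertex 1.2 1.2 3.8
   vertex 2.0 0.8 2.0
  endloop
 endfacet
 facet normal 0.980 -0.178 0.089
  outer loop
   vertex 2.8 1.6 1.8
   vertex 2.8 0.8 0.2
   vertex 3.2 4.0 2.2
  endloop
 endfacet
 facet normal 0.709 -0.630 0.315
  outer loop
   vertex 2.8 1.6 1.8
   vertex 2.0 0.8 2.0
   vertex 2.8 0.8 0.2
  endloop
 endfacet
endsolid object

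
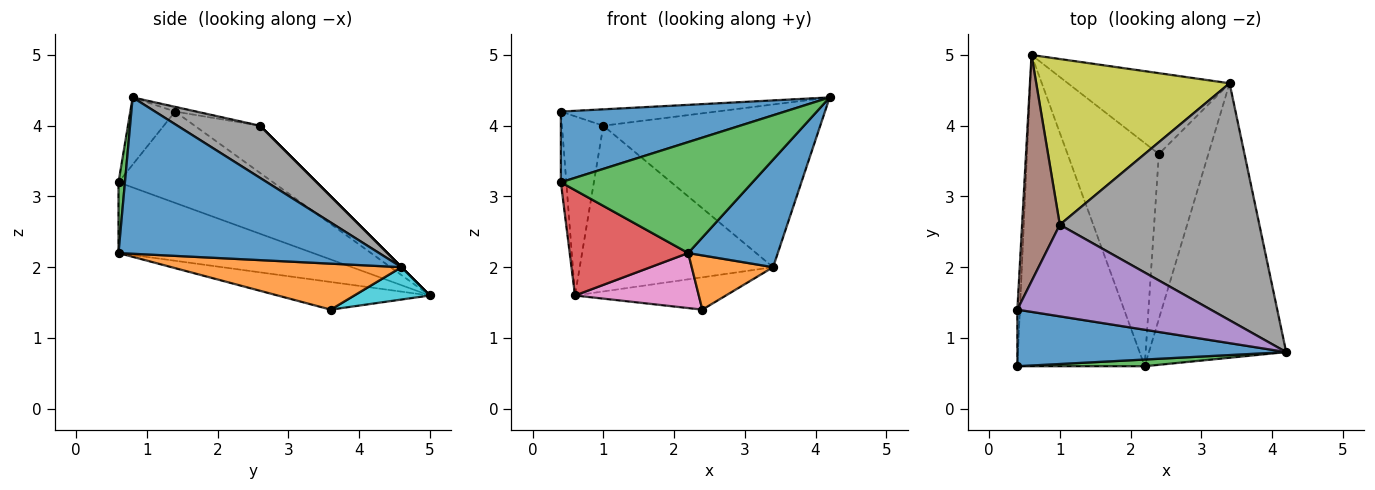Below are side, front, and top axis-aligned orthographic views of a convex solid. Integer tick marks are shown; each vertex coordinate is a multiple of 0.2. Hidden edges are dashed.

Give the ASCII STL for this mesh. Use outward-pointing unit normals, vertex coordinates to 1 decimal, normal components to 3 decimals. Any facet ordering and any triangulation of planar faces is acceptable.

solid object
 facet normal -0.154 -0.772 0.617
  outer loop
   vertex 0.4 0.6 3.2
   vertex 4.2 0.8 4.4
   vertex 0.4 1.4 4.2
  endloop
 endfacet
 facet normal -0.999 0.035 -0.028
  outer loop
   vertex 0.4 0.6 3.2
   vertex 0.4 1.4 4.2
   vertex 0.6 5.0 1.6
  endloop
 endfacet
 facet normal 0.033 -0.998 0.060
  outer loop
   vertex 2.2 0.6 2.2
   vertex 4.2 0.8 4.4
   vertex 0.4 0.6 3.2
  endloop
 endfacet
 facet normal -0.466 -0.284 -0.838
  outer loop
   vertex 2.2 0.6 2.2
   vertex 0.4 0.6 3.2
   vertex 0.6 5.0 1.6
  endloop
 endfacet
 facet normal -0.024 0.176 0.984
  outer loop
   vertex 1.0 2.6 4.0
   vertex 0.4 1.4 4.2
   vertex 4.2 0.8 4.4
  endloop
 endfacet
 facet normal -0.700 0.443 0.560
  outer loop
   vertex 1.0 2.6 4.0
   vertex 0.6 5.0 1.6
   vertex 0.4 1.4 4.2
  endloop
 endfacet
 facet normal -0.282 -0.230 -0.932
  outer loop
   vertex 2.4 3.6 1.4
   vertex 2.2 0.6 2.2
   vertex 0.6 5.0 1.6
  endloop
 endfacet
 facet normal 0.211 0.553 0.806
  outer loop
   vertex 3.4 4.6 2.0
   vertex 1.0 2.6 4.0
   vertex 4.2 0.8 4.4
  endloop
 endfacet
 facet normal 0.000 0.707 0.707
  outer loop
   vertex 3.4 4.6 2.0
   vertex 0.6 5.0 1.6
   vertex 1.0 2.6 4.0
  endloop
 endfacet
 facet normal 0.183 0.365 -0.913
  outer loop
   vertex 3.4 4.6 2.0
   vertex 2.4 3.6 1.4
   vertex 0.6 5.0 1.6
  endloop
 endfacet
 facet normal 0.728 -0.250 -0.639
  outer loop
   vertex 3.4 4.6 2.0
   vertex 4.2 0.8 4.4
   vertex 2.2 0.6 2.2
  endloop
 endfacet
 facet normal 0.662 -0.234 -0.712
  outer loop
   vertex 3.4 4.6 2.0
   vertex 2.2 0.6 2.2
   vertex 2.4 3.6 1.4
  endloop
 endfacet
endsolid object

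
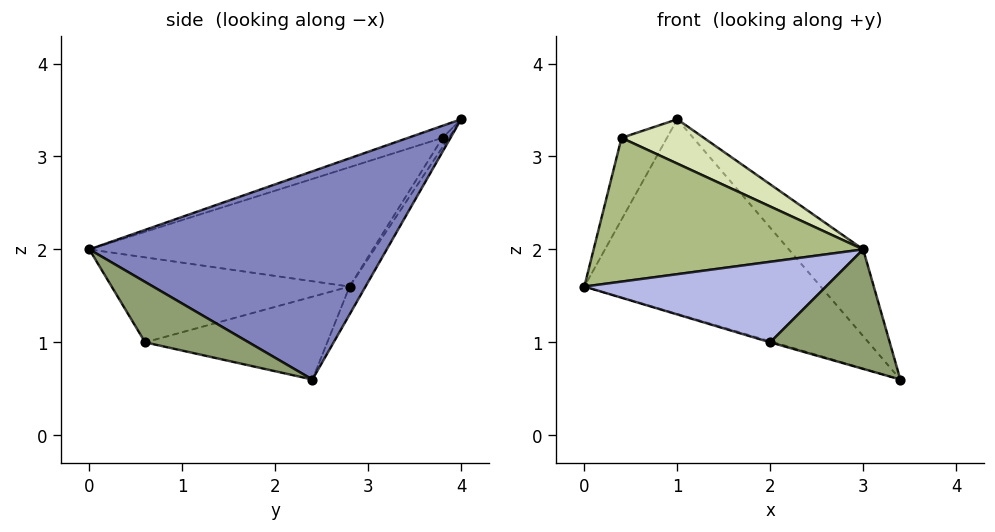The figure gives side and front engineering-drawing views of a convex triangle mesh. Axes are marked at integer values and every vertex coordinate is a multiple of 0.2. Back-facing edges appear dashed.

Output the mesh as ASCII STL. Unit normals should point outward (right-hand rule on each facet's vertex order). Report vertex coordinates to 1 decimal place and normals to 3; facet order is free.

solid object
 facet normal -0.057 0.845 -0.532
  outer loop
   vertex 1.0 4.0 3.4
   vertex 3.4 2.4 0.6
   vertex 0.0 2.8 1.6
  endloop
 endfacet
 facet normal 0.797 0.199 0.570
  outer loop
   vertex 1.0 4.0 3.4
   vertex 3.0 0.0 2.0
   vertex 3.4 2.4 0.6
  endloop
 endfacet
 facet normal -0.282 0.006 -0.960
  outer loop
   vertex 2.0 0.6 1.0
   vertex 0.0 2.8 1.6
   vertex 3.4 2.4 0.6
  endloop
 endfacet
 facet normal -0.677 -0.687 0.264
  outer loop
   vertex 2.0 0.6 1.0
   vertex 3.0 0.0 2.0
   vertex 0.0 2.8 1.6
  endloop
 endfacet
 facet normal 0.439 -0.506 -0.742
  outer loop
   vertex 2.0 0.6 1.0
   vertex 3.4 2.4 0.6
   vertex 3.0 0.0 2.0
  endloop
 endfacet
 facet normal -0.618 -0.588 0.522
  outer loop
   vertex 0.4 3.8 3.2
   vertex 0.0 2.8 1.6
   vertex 3.0 0.0 2.0
  endloop
 endfacet
 facet normal -0.117 0.855 -0.505
  outer loop
   vertex 0.4 3.8 3.2
   vertex 1.0 4.0 3.4
   vertex 0.0 2.8 1.6
  endloop
 endfacet
 facet normal -0.167 -0.399 0.901
  outer loop
   vertex 0.4 3.8 3.2
   vertex 3.0 0.0 2.0
   vertex 1.0 4.0 3.4
  endloop
 endfacet
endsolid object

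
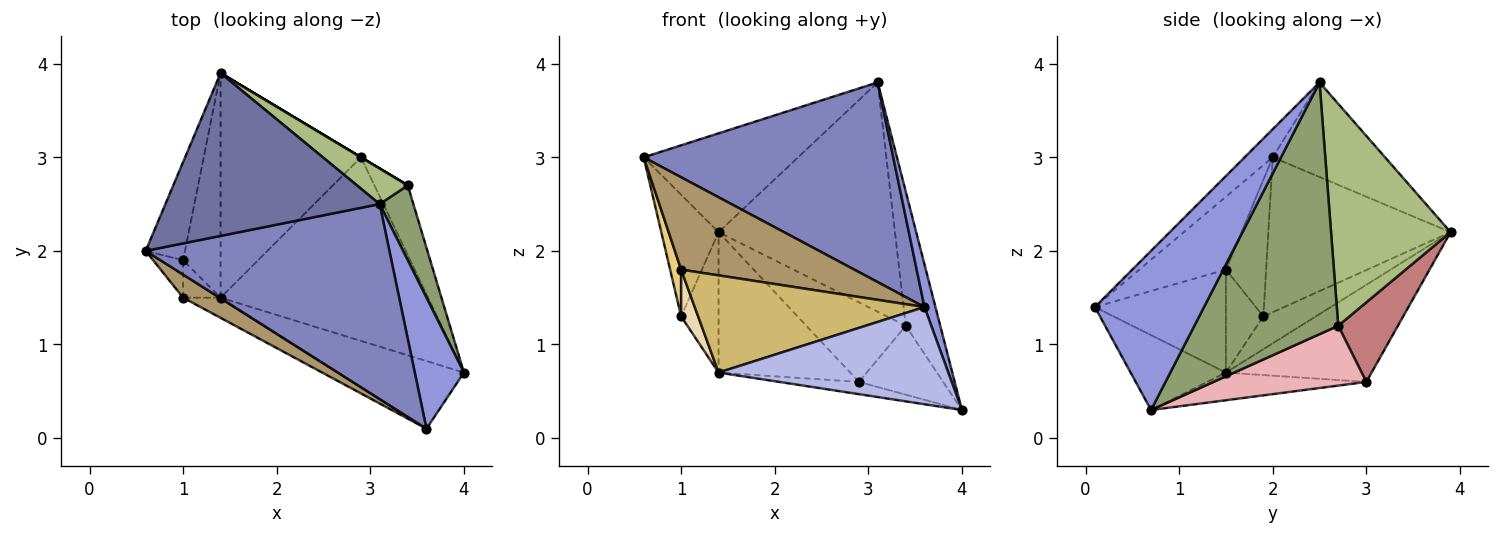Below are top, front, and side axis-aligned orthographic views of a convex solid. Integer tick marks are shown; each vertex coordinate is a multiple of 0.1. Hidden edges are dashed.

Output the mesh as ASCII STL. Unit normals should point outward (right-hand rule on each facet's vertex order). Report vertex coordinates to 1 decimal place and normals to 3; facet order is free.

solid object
 facet normal -0.353 0.485 0.800
  outer loop
   vertex 3.1 2.5 3.8
   vertex 1.4 3.9 2.2
   vertex 0.6 2.0 3.0
  endloop
 endfacet
 facet normal -0.080 -0.713 0.696
  outer loop
   vertex 3.6 0.1 1.4
   vertex 3.1 2.5 3.8
   vertex 0.6 2.0 3.0
  endloop
 endfacet
 facet normal 0.951 -0.096 0.294
  outer loop
   vertex 3.6 0.1 1.4
   vertex 4.0 0.7 0.3
   vertex 3.1 2.5 3.8
  endloop
 endfacet
 facet normal -0.322 -0.777 -0.541
  outer loop
   vertex 3.6 0.1 1.4
   vertex 1.4 1.5 0.7
   vertex 4.0 0.7 0.3
  endloop
 endfacet
 facet normal 0.964 0.231 0.129
  outer loop
   vertex 3.4 2.7 1.2
   vertex 3.1 2.5 3.8
   vertex 4.0 0.7 0.3
  endloop
 endfacet
 facet normal 0.556 0.821 0.127
  outer loop
   vertex 3.4 2.7 1.2
   vertex 1.4 3.9 2.2
   vertex 3.1 2.5 3.8
  endloop
 endfacet
 facet normal -0.927 0.291 -0.235
  outer loop
   vertex 1.0 1.9 1.3
   vertex 0.6 2.0 3.0
   vertex 1.4 3.9 2.2
  endloop
 endfacet
 facet normal -0.596 0.426 -0.681
  outer loop
   vertex 1.0 1.9 1.3
   vertex 1.4 3.9 2.2
   vertex 1.4 1.5 0.7
  endloop
 endfacet
 facet normal -0.436 -0.873 0.218
  outer loop
   vertex 1.0 1.5 1.8
   vertex 3.6 0.1 1.4
   vertex 0.6 2.0 3.0
  endloop
 endfacet
 facet normal -0.488 -0.855 -0.177
  outer loop
   vertex 1.0 1.5 1.8
   vertex 1.4 1.5 0.7
   vertex 3.6 0.1 1.4
  endloop
 endfacet
 facet normal -0.944 -0.259 -0.207
  outer loop
   vertex 1.0 1.5 1.8
   vertex 0.6 2.0 3.0
   vertex 1.0 1.9 1.3
  endloop
 endfacet
 facet normal -0.864 -0.393 -0.314
  outer loop
   vertex 1.0 1.5 1.8
   vertex 1.0 1.9 1.3
   vertex 1.4 1.5 0.7
  endloop
 endfacet
 facet normal -0.506 0.457 -0.731
  outer loop
   vertex 2.9 3.0 0.6
   vertex 1.4 1.5 0.7
   vertex 1.4 3.9 2.2
  endloop
 endfacet
 facet normal 0.514 0.857 0.000
  outer loop
   vertex 2.9 3.0 0.6
   vertex 1.4 3.9 2.2
   vertex 3.4 2.7 1.2
  endloop
 endfacet
 facet normal -0.132 0.066 -0.989
  outer loop
   vertex 2.9 3.0 0.6
   vertex 4.0 0.7 0.3
   vertex 1.4 1.5 0.7
  endloop
 endfacet
 facet normal 0.787 0.434 -0.439
  outer loop
   vertex 2.9 3.0 0.6
   vertex 3.4 2.7 1.2
   vertex 4.0 0.7 0.3
  endloop
 endfacet
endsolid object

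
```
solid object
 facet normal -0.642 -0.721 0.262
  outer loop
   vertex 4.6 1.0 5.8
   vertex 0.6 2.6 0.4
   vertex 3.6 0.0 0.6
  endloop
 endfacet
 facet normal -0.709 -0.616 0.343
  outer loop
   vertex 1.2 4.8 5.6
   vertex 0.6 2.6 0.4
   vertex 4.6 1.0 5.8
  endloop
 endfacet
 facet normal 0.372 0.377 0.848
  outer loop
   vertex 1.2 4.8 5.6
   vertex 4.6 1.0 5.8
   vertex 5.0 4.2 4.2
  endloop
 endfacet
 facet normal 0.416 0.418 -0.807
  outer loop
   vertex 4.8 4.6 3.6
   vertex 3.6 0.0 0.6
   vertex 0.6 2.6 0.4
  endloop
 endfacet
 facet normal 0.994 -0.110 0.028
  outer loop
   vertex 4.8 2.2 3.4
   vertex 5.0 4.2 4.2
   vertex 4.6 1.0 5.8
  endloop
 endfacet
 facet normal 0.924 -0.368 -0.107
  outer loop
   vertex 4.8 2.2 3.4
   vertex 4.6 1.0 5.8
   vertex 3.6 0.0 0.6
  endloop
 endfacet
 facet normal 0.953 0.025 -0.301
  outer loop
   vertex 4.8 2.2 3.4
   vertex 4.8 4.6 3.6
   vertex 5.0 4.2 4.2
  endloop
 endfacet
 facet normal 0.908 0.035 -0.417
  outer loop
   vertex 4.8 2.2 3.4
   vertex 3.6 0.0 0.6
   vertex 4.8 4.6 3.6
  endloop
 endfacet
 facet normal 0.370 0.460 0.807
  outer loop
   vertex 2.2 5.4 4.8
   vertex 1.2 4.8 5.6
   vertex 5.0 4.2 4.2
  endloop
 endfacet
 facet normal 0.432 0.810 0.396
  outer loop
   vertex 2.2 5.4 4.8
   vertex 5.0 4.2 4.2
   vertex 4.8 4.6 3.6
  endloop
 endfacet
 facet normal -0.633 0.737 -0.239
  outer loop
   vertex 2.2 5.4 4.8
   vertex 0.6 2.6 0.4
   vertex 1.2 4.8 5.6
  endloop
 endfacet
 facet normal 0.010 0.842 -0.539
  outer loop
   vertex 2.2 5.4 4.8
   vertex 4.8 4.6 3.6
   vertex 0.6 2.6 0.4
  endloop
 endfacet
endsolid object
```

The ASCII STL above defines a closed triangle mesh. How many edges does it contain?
18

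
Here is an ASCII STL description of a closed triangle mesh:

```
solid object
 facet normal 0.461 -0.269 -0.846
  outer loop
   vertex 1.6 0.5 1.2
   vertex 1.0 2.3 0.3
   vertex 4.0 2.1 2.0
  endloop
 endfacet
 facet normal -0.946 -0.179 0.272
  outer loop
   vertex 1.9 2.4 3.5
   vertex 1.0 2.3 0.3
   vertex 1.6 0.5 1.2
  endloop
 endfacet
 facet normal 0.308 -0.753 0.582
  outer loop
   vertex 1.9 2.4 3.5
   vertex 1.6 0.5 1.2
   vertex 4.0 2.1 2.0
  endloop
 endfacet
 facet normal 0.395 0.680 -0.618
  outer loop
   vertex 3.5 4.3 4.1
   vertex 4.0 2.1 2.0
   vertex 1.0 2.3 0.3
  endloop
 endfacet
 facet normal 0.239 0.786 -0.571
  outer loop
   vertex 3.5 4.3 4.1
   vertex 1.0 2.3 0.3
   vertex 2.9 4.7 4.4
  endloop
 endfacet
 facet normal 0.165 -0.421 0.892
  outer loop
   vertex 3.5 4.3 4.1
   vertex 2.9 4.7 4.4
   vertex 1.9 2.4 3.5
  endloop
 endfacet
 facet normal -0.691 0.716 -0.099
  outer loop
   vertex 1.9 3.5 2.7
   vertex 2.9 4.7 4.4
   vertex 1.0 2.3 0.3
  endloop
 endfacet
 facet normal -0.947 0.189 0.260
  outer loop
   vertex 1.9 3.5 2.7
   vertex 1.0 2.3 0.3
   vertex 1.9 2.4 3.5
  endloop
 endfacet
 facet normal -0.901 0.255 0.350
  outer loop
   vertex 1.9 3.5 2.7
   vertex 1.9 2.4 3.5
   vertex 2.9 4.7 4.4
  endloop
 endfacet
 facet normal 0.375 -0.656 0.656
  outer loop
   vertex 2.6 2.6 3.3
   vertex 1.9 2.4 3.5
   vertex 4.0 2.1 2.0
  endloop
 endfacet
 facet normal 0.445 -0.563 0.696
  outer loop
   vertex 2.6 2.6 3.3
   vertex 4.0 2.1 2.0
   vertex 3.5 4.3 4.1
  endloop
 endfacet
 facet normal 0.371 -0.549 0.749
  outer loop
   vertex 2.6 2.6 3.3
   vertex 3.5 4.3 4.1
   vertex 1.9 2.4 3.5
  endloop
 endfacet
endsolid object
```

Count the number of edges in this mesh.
18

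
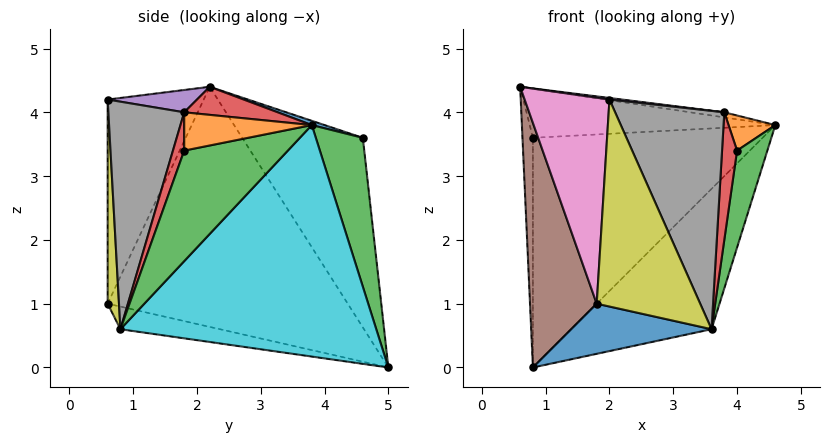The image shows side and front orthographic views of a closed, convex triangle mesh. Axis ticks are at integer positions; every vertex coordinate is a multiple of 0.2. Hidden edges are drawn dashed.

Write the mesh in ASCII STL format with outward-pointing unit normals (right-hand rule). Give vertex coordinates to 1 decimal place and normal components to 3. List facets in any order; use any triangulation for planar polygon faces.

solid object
 facet normal 0.016 0.315 0.949
  outer loop
   vertex 0.8 4.6 3.6
   vertex 0.6 2.2 4.4
   vertex 4.6 3.8 3.8
  endloop
 endfacet
 facet normal -0.996 0.086 0.010
  outer loop
   vertex 0.8 4.6 3.6
   vertex 0.8 5.0 0.0
   vertex 0.6 2.2 4.4
  endloop
 endfacet
 facet normal 0.199 0.974 0.108
  outer loop
   vertex 0.8 4.6 3.6
   vertex 4.6 3.8 3.8
   vertex 0.8 5.0 0.0
  endloop
 endfacet
 facet normal 0.130 0.047 0.990
  outer loop
   vertex 3.8 1.8 4.0
   vertex 4.6 3.8 3.8
   vertex 0.6 2.2 4.4
  endloop
 endfacet
 facet normal 0.122 -0.017 0.992
  outer loop
   vertex 3.8 1.8 4.0
   vertex 0.6 2.2 4.4
   vertex 2.0 0.6 4.2
  endloop
 endfacet
 facet normal -0.942 -0.262 -0.209
  outer loop
   vertex 1.8 0.6 1.0
   vertex 0.6 2.2 4.4
   vertex 0.8 5.0 0.0
  endloop
 endfacet
 facet normal -0.749 -0.661 0.047
  outer loop
   vertex 1.8 0.6 1.0
   vertex 2.0 0.6 4.2
   vertex 0.6 2.2 4.4
  endloop
 endfacet
 facet normal 0.559 -0.804 0.204
  outer loop
   vertex 3.6 0.8 0.6
   vertex 3.8 1.8 4.0
   vertex 2.0 0.6 4.2
  endloop
 endfacet
 facet normal 0.109 -0.994 -0.007
  outer loop
   vertex 3.6 0.8 0.6
   vertex 2.0 0.6 4.2
   vertex 1.8 0.6 1.0
  endloop
 endfacet
 facet normal 0.710 0.389 -0.587
  outer loop
   vertex 3.6 0.8 0.6
   vertex 0.8 5.0 0.0
   vertex 4.6 3.8 3.8
  endloop
 endfacet
 facet normal -0.182 -0.257 -0.949
  outer loop
   vertex 3.6 0.8 0.6
   vertex 1.8 0.6 1.0
   vertex 0.8 5.0 0.0
  endloop
 endfacet
 facet normal 0.896 -0.329 0.299
  outer loop
   vertex 4.0 1.8 3.4
   vertex 4.6 3.8 3.8
   vertex 3.8 1.8 4.0
  endloop
 endfacet
 facet normal 0.959 -0.280 -0.037
  outer loop
   vertex 4.0 1.8 3.4
   vertex 3.6 0.8 0.6
   vertex 4.6 3.8 3.8
  endloop
 endfacet
 facet normal 0.588 -0.784 0.196
  outer loop
   vertex 4.0 1.8 3.4
   vertex 3.8 1.8 4.0
   vertex 3.6 0.8 0.6
  endloop
 endfacet
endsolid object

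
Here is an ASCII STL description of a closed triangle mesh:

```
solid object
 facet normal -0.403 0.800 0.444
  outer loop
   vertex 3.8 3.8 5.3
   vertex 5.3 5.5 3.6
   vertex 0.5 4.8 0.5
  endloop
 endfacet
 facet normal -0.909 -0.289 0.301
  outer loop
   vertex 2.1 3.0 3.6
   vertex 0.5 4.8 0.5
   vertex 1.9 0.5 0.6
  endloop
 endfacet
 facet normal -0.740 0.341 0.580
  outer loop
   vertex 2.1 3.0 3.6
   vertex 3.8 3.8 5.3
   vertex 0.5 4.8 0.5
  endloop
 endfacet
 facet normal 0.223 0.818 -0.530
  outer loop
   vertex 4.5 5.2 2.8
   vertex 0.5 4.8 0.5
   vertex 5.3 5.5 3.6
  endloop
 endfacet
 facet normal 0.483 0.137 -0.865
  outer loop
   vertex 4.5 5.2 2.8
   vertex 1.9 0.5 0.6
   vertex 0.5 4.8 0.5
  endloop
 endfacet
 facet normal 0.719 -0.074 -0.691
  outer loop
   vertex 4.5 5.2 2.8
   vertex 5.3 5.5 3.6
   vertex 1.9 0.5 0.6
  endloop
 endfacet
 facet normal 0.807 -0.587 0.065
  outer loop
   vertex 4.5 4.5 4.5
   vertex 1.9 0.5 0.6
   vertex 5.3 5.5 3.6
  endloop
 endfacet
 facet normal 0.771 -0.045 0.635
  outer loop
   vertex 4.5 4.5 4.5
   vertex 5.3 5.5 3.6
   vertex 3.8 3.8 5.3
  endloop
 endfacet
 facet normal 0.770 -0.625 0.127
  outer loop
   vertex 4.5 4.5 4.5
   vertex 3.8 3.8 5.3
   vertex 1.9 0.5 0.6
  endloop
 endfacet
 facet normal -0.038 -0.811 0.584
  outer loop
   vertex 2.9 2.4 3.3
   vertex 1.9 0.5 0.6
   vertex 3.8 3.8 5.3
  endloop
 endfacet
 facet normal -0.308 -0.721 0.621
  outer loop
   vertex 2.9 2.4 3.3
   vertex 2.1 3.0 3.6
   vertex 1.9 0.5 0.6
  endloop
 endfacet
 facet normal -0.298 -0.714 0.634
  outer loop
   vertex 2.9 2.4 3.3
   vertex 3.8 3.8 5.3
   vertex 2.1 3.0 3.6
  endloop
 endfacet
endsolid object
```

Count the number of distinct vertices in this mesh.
8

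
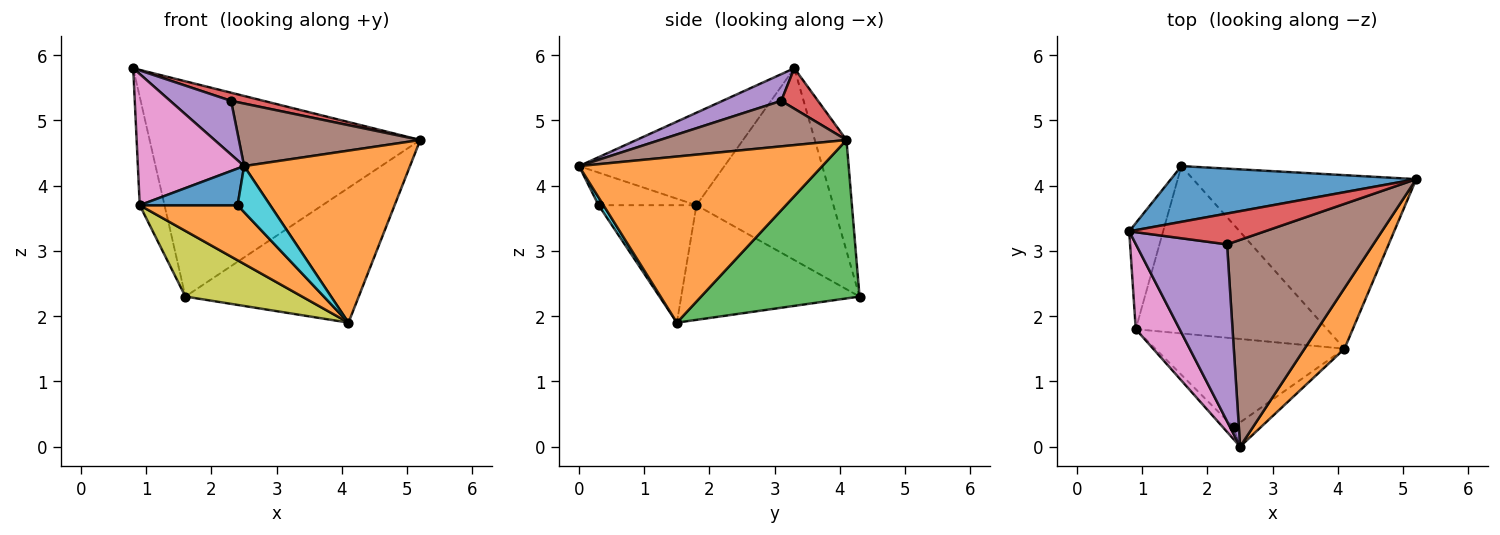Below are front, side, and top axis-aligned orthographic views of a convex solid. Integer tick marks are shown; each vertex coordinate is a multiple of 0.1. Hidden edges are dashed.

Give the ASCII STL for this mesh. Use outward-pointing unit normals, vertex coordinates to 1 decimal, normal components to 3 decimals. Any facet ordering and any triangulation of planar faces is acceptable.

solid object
 facet normal -0.113 0.962 0.249
  outer loop
   vertex 1.6 4.3 2.3
   vertex 0.8 3.3 5.8
   vertex 5.2 4.1 4.7
  endloop
 endfacet
 facet normal 0.810 -0.553 0.195
  outer loop
   vertex 4.1 1.5 1.9
   vertex 5.2 4.1 4.7
   vertex 2.5 0.0 4.3
  endloop
 endfacet
 facet normal 0.489 0.535 -0.689
  outer loop
   vertex 4.1 1.5 1.9
   vertex 1.6 4.3 2.3
   vertex 5.2 4.1 4.7
  endloop
 endfacet
 facet normal 0.277 -0.246 0.929
  outer loop
   vertex 2.3 3.1 5.3
   vertex 5.2 4.1 4.7
   vertex 0.8 3.3 5.8
  endloop
 endfacet
 facet normal 0.270 -0.280 0.921
  outer loop
   vertex 2.3 3.1 5.3
   vertex 0.8 3.3 5.8
   vertex 2.5 0.0 4.3
  endloop
 endfacet
 facet normal 0.285 -0.277 0.917
  outer loop
   vertex 2.3 3.1 5.3
   vertex 2.5 0.0 4.3
   vertex 5.2 4.1 4.7
  endloop
 endfacet
 facet normal -0.754 -0.551 0.358
  outer loop
   vertex 0.9 1.8 3.7
   vertex 2.5 0.0 4.3
   vertex 0.8 3.3 5.8
  endloop
 endfacet
 facet normal -0.969 0.175 -0.171
  outer loop
   vertex 0.9 1.8 3.7
   vertex 0.8 3.3 5.8
   vertex 1.6 4.3 2.3
  endloop
 endfacet
 facet normal -0.487 -0.319 -0.813
  outer loop
   vertex 0.9 1.8 3.7
   vertex 1.6 4.3 2.3
   vertex 4.1 1.5 1.9
  endloop
 endfacet
 facet normal 0.132 -0.878 -0.461
  outer loop
   vertex 2.4 0.3 3.7
   vertex 4.1 1.5 1.9
   vertex 2.5 0.0 4.3
  endloop
 endfacet
 facet normal -0.688 -0.688 -0.229
  outer loop
   vertex 2.4 0.3 3.7
   vertex 2.5 0.0 4.3
   vertex 0.9 1.8 3.7
  endloop
 endfacet
 facet normal -0.466 -0.466 -0.752
  outer loop
   vertex 2.4 0.3 3.7
   vertex 0.9 1.8 3.7
   vertex 4.1 1.5 1.9
  endloop
 endfacet
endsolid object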